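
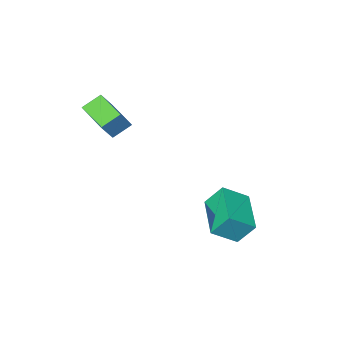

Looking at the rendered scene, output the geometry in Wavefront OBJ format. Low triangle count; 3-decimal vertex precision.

v -1.682 0.083 -3.809
v -2.183 0.62 -2.822
v -0.681 1.829 -4.25
v -1.182 2.365 -3.263
v -0.638 -0.325 -3.057
v -1.139 0.211 -2.07
v 0.363 1.42 -3.498
v -0.138 1.957 -2.511
v 2.008 -4.39 0.908
v 1.189 -4.21 1.454
v 2.108 -2.844 0.55
v 1.29 -2.664 1.095
v 2.67 -4.216 1.845
v 1.852 -4.036 2.39
v 2.771 -2.67 1.486
v 1.952 -2.49 2.032
f 2 4 1
f 5 2 1
f 1 4 3
f 3 5 1
f 2 8 4
f 6 2 5
f 6 8 2
f 4 8 3
f 7 5 3
f 3 8 7
f 7 6 5
f 8 6 7
f 10 12 9
f 13 10 9
f 9 12 11
f 11 13 9
f 10 16 12
f 14 10 13
f 14 16 10
f 12 16 11
f 15 13 11
f 11 16 15
f 15 14 13
f 16 14 15



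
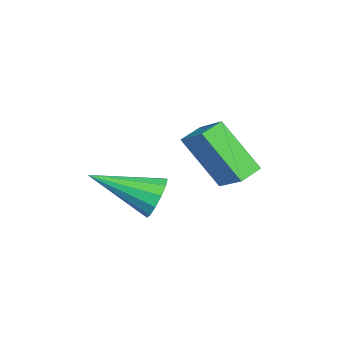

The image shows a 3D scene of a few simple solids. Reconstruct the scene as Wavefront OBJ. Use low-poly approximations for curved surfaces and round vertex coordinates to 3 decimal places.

v -4.392 0.356 2.555
v -3.652 1.1 3.307
v -3.962 1.584 0.919
v -3.222 2.327 1.67
v -3.718 -0.127 2.37
v -2.978 0.616 3.121
v -3.288 1.1 0.733
v -2.548 1.844 1.485
v -2.084 -0.561 0.829
v -1.654 -0.787 0.232
v -1.976 -2.579 1.671
v -1.378 -0.645 0.535
v -1.326 -0.477 0.932
v -1.515 -0.335 1.296
v -1.885 -0.265 1.511
v -2.318 -0.289 1.51
v -2.677 -0.399 1.293
v -2.848 -0.56 0.928
v -2.776 -0.722 0.532
v -2.485 -0.832 0.23
v -2.066 -0.856 0.118
f 2 4 1
f 5 2 1
f 1 4 3
f 3 5 1
f 2 8 4
f 6 2 5
f 6 8 2
f 4 8 3
f 7 5 3
f 3 8 7
f 7 6 5
f 8 6 7
f 10 9 12
f 10 12 11
f 12 9 13
f 12 13 11
f 13 9 14
f 13 14 11
f 14 9 15
f 14 15 11
f 15 9 16
f 15 16 11
f 16 9 17
f 16 17 11
f 17 9 18
f 17 18 11
f 18 9 19
f 18 19 11
f 19 9 20
f 19 20 11
f 20 9 21
f 20 21 11
f 21 9 10
f 21 10 11



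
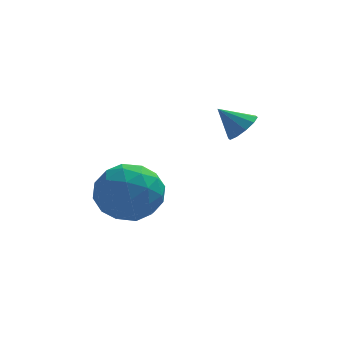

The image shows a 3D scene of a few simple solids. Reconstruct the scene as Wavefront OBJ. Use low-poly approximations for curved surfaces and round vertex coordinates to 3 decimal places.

v 1.425 3.834 -0.325
v 1.891 3.784 0.167
v 0.615 4.046 0.465
v 1.876 4.185 0.044
v 1.688 4.453 -0.221
v 1.399 4.484 -0.525
v 1.121 4.267 -0.752
v 0.958 3.884 -0.817
v 0.974 3.483 -0.693
v 1.162 3.216 -0.429
v 1.45 3.185 -0.124
v 1.729 3.402 0.103
v -1.962 3.587 -1.852
v -1.168 2.825 -2.425
v -3.492 2.715 -2.815
v -2.698 1.953 -3.388
v -2.897 1.839 -2.169
v -1.952 2.377 -1.574
v -2.708 3.163 -3.666
v -1.763 3.701 -3.071
v -1.629 2.563 -3.546
v -1.746 1.745 -2.621
v -2.914 3.795 -2.619
v -3.031 2.977 -1.694
v -1.431 3.282 -2.053
v -3.229 2.258 -3.187
v -3.347 2.19 -2.47
v -2.88 1.743 -2.807
v -1.891 3.019 -1.553
v -1.424 2.572 -1.89
v -2.441 1.992 -1.74
v -3.236 2.968 -3.35
v -2.769 2.521 -3.687
v -1.78 3.797 -2.433
v -1.313 3.35 -2.77
v -2.219 3.548 -3.5
v -1.235 2.681 -3.049
v -2.134 2.168 -3.616
v -2.14 2.879 -3.78
v -1.584 3.196 -3.429
v -1.303 2.2 -2.506
v -2.203 1.688 -3.072
v -2.32 1.62 -2.356
v -1.764 1.937 -2.005
v -1.574 2.046 -3.165
v -2.457 3.852 -2.168
v -3.357 3.34 -2.734
v -2.896 3.603 -3.235
v -2.34 3.92 -2.884
v -2.526 3.372 -1.624
v -3.425 2.859 -2.191
v -3.076 2.344 -1.811
v -2.52 2.661 -1.46
v -3.086 3.494 -2.075
f 2 1 4
f 2 4 3
f 4 1 5
f 4 5 3
f 5 1 6
f 5 6 3
f 6 1 7
f 6 7 3
f 7 1 8
f 7 8 3
f 8 1 9
f 8 9 3
f 9 1 10
f 9 10 3
f 10 1 11
f 10 11 3
f 11 1 12
f 11 12 3
f 12 1 2
f 12 2 3
f 13 50 29
f 50 24 53
f 29 53 18
f 50 53 29
f 13 29 25
f 29 18 30
f 25 30 14
f 29 30 25
f 13 25 34
f 25 14 35
f 34 35 20
f 25 35 34
f 13 34 46
f 34 20 49
f 46 49 23
f 34 49 46
f 13 46 50
f 46 23 54
f 50 54 24
f 46 54 50
f 14 30 41
f 30 18 44
f 41 44 22
f 30 44 41
f 18 53 31
f 53 24 52
f 31 52 17
f 53 52 31
f 24 54 51
f 54 23 47
f 51 47 15
f 54 47 51
f 23 49 48
f 49 20 36
f 48 36 19
f 49 36 48
f 20 35 40
f 35 14 37
f 40 37 21
f 35 37 40
f 16 42 28
f 42 22 43
f 28 43 17
f 42 43 28
f 16 28 26
f 28 17 27
f 26 27 15
f 28 27 26
f 16 26 33
f 26 15 32
f 33 32 19
f 26 32 33
f 16 33 38
f 33 19 39
f 38 39 21
f 33 39 38
f 16 38 42
f 38 21 45
f 42 45 22
f 38 45 42
f 17 43 31
f 43 22 44
f 31 44 18
f 43 44 31
f 15 27 51
f 27 17 52
f 51 52 24
f 27 52 51
f 19 32 48
f 32 15 47
f 48 47 23
f 32 47 48
f 21 39 40
f 39 19 36
f 40 36 20
f 39 36 40
f 22 45 41
f 45 21 37
f 41 37 14
f 45 37 41



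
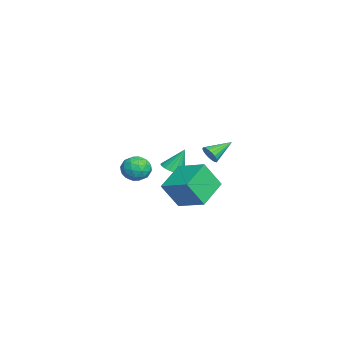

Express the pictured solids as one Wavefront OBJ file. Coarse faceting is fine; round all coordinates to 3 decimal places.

v -3.149 2.577 -0.323
v -2.812 2.487 0.202
v -3.871 3.763 0.343
v -2.653 2.666 0.056
v -2.592 2.828 -0.165
v -2.642 2.939 -0.418
v -2.792 2.979 -0.651
v -3.012 2.94 -0.82
v -3.26 2.828 -0.89
v -3.485 2.667 -0.848
v -3.644 2.488 -0.702
v -3.705 2.327 -0.481
v -3.655 2.215 -0.229
v -3.506 2.175 0.005
v -3.285 2.215 0.174
v -3.038 2.326 0.244
v -1.505 0.606 -0.644
v -1.163 1.177 -0.891
v -1.615 1.254 0.704
v -1.466 1.246 -0.949
v -1.776 1.188 -0.946
v -2.033 1.015 -0.884
v -2.186 0.761 -0.774
v -2.203 0.476 -0.639
v -2.082 0.217 -0.504
v -1.847 0.035 -0.397
v -1.544 -0.034 -0.339
v -1.234 0.023 -0.342
v -0.977 0.197 -0.404
v -0.825 0.451 -0.514
v -0.807 0.736 -0.65
v -0.928 0.995 -0.784
v 2.016 1.855 -0.346
v 2.256 0.985 1.141
v 3.044 3.155 0.248
v 3.284 2.285 1.735
v 3.536 0.995 -1.095
v 3.776 0.125 0.392
v 4.564 2.295 -0.501
v 4.804 1.425 0.986
v -0.488 -0.501 0.006
v 0.068 -1.141 0.256
v -1.208 -1.439 -0.796
v -0.652 -2.079 -0.546
v -1.216 -1.73 0.038
v -0.771 -1.15 0.534
v -0.369 -1.43 -1.074
v 0.076 -0.85 -0.578
v 0.141 -1.715 -0.411
v -0.382 -1.9 0.276
v -0.758 -0.68 -0.816
v -1.281 -0.865 -0.129
v -0.147 -0.738 0.201
v -0.993 -1.842 -0.741
v -1.324 -1.636 -0.398
v -0.998 -2.013 -0.251
v -0.64 -0.744 0.365
v -0.313 -1.12 0.512
v -1.068 -1.467 0.383
v -0.827 -1.46 -1.052
v -0.5 -1.836 -0.905
v -0.142 -0.567 -0.289
v 0.184 -0.944 -0.142
v -0.072 -1.113 -0.923
v 0.223 -1.452 -0.044
v -0.201 -2.003 -0.515
v -0.034 -1.622 -0.825
v 0.227 -1.281 -0.534
v -0.085 -1.561 0.36
v -0.508 -2.113 -0.111
v -0.839 -1.907 0.232
v -0.578 -1.567 0.523
v -0.042 -1.898 -0.032
v -0.632 -0.467 -0.429
v -1.055 -1.019 -0.9
v -0.562 -1.013 -1.063
v -0.301 -0.673 -0.772
v -0.939 -0.577 -0.025
v -1.363 -1.128 -0.496
v -1.367 -1.299 -0.006
v -1.106 -0.958 0.285
v -1.098 -0.682 -0.508
f 2 1 4
f 2 4 3
f 4 1 5
f 4 5 3
f 5 1 6
f 5 6 3
f 6 1 7
f 6 7 3
f 7 1 8
f 7 8 3
f 8 1 9
f 8 9 3
f 9 1 10
f 9 10 3
f 10 1 11
f 10 11 3
f 11 1 12
f 11 12 3
f 12 1 13
f 12 13 3
f 13 1 14
f 13 14 3
f 14 1 15
f 14 15 3
f 15 1 16
f 15 16 3
f 16 1 2
f 16 2 3
f 18 17 20
f 18 20 19
f 20 17 21
f 20 21 19
f 21 17 22
f 21 22 19
f 22 17 23
f 22 23 19
f 23 17 24
f 23 24 19
f 24 17 25
f 24 25 19
f 25 17 26
f 25 26 19
f 26 17 27
f 26 27 19
f 27 17 28
f 27 28 19
f 28 17 29
f 28 29 19
f 29 17 30
f 29 30 19
f 30 17 31
f 30 31 19
f 31 17 32
f 31 32 19
f 32 17 18
f 32 18 19
f 34 36 33
f 37 34 33
f 33 36 35
f 35 37 33
f 34 40 36
f 38 34 37
f 38 40 34
f 36 40 35
f 39 37 35
f 35 40 39
f 39 38 37
f 40 38 39
f 41 78 57
f 78 52 81
f 57 81 46
f 78 81 57
f 41 57 53
f 57 46 58
f 53 58 42
f 57 58 53
f 41 53 62
f 53 42 63
f 62 63 48
f 53 63 62
f 41 62 74
f 62 48 77
f 74 77 51
f 62 77 74
f 41 74 78
f 74 51 82
f 78 82 52
f 74 82 78
f 42 58 69
f 58 46 72
f 69 72 50
f 58 72 69
f 46 81 59
f 81 52 80
f 59 80 45
f 81 80 59
f 52 82 79
f 82 51 75
f 79 75 43
f 82 75 79
f 51 77 76
f 77 48 64
f 76 64 47
f 77 64 76
f 48 63 68
f 63 42 65
f 68 65 49
f 63 65 68
f 44 70 56
f 70 50 71
f 56 71 45
f 70 71 56
f 44 56 54
f 56 45 55
f 54 55 43
f 56 55 54
f 44 54 61
f 54 43 60
f 61 60 47
f 54 60 61
f 44 61 66
f 61 47 67
f 66 67 49
f 61 67 66
f 44 66 70
f 66 49 73
f 70 73 50
f 66 73 70
f 45 71 59
f 71 50 72
f 59 72 46
f 71 72 59
f 43 55 79
f 55 45 80
f 79 80 52
f 55 80 79
f 47 60 76
f 60 43 75
f 76 75 51
f 60 75 76
f 49 67 68
f 67 47 64
f 68 64 48
f 67 64 68
f 50 73 69
f 73 49 65
f 69 65 42
f 73 65 69



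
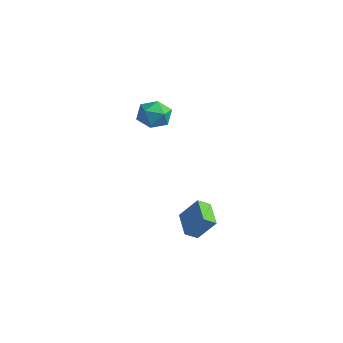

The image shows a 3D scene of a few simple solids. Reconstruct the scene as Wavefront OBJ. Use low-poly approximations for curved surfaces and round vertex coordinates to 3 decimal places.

v -4.026 1.704 3.318
v -3.05 1.414 3.261
v -4.31 0.526 4.439
v -3.334 0.236 4.382
v -3.576 1.134 4.8
v -3.4 1.862 4.108
v -3.96 0.078 3.592
v -3.784 0.806 2.9
v -3.009 0.409 3.431
v -2.771 1.062 4.177
v -4.589 0.878 3.523
v -4.351 1.531 4.269
v 3.075 -0.417 -1.805
v 3.003 -1.109 -1.39
v 1.682 0.079 -1.222
v 1.61 -0.612 -0.806
v 3.79 0.212 -0.634
v 3.718 -0.479 -0.218
v 2.397 0.709 -0.05
v 2.325 0.017 0.365
f 1 12 6
f 1 6 2
f 1 2 8
f 1 8 11
f 1 11 12
f 2 6 10
f 6 12 5
f 12 11 3
f 11 8 7
f 8 2 9
f 4 10 5
f 4 5 3
f 4 3 7
f 4 7 9
f 4 9 10
f 5 10 6
f 3 5 12
f 7 3 11
f 9 7 8
f 10 9 2
f 14 16 13
f 17 14 13
f 13 16 15
f 15 17 13
f 14 20 16
f 18 14 17
f 18 20 14
f 16 20 15
f 19 17 15
f 15 20 19
f 19 18 17
f 20 18 19



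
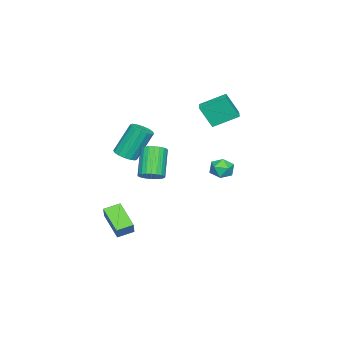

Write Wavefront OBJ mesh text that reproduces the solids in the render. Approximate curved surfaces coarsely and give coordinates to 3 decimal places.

v -2.945 -0.461 2.473
v -2.728 -1.136 3.806
v -3.623 0.814 3.23
v -3.405 0.139 4.563
v -2.155 -0.079 2.537
v -1.937 -0.754 3.87
v -2.832 1.196 3.294
v -2.615 0.521 4.627
v 0.337 1.995 0.925
v 0.582 1.629 0.336
v -0.622 1.291 0.964
v -0.377 0.925 0.375
v -0.025 0.865 1.019
v 0.568 1.3 0.994
v -0.608 1.62 0.306
v -0.015 2.055 0.281
v -0.002 1.397 -0.047
v 0.358 0.93 0.394
v -0.398 1.99 0.906
v -0.038 1.523 1.347
v 1.682 -3.334 1.377
v 2.307 -3.062 1.49
v 1.682 -2.375 3.295
v 1.058 -2.646 3.183
v 2.121 -2.804 1.328
v 1.497 -2.116 3.133
v 1.818 -2.687 1.178
v 1.194 -2 2.984
v 1.479 -2.744 1.083
v 0.855 -2.056 2.888
v 1.194 -2.959 1.066
v 0.57 -2.271 2.871
v 1.04 -3.274 1.132
v 0.416 -2.586 2.938
v 1.058 -3.605 1.265
v 0.433 -2.918 3.07
v 1.243 -3.864 1.427
v 0.619 -3.176 3.232
v 1.546 -3.98 1.576
v 0.922 -3.293 3.382
v 1.885 -3.924 1.672
v 1.261 -3.236 3.477
v 2.17 -3.709 1.689
v 1.546 -3.021 3.494
v 2.324 -3.394 1.622
v 1.7 -2.706 3.428
v 2.952 -1.158 0.817
v 3.409 -1.655 1.036
v 2.286 -2.059 2.462
v 1.828 -1.562 2.243
v 3.502 -1.432 1.172
v 2.378 -1.836 2.599
v 3.511 -1.168 1.254
v 2.387 -1.572 2.681
v 3.435 -0.902 1.27
v 2.311 -1.306 2.696
v 3.285 -0.675 1.216
v 2.162 -1.079 2.643
v 3.085 -0.521 1.102
v 1.961 -0.926 2.528
v 2.864 -0.465 0.944
v 1.741 -0.869 2.371
v 2.657 -0.514 0.767
v 1.534 -0.918 2.193
v 2.494 -0.661 0.598
v 1.371 -1.065 2.024
v 2.402 -0.884 0.461
v 1.278 -1.288 1.888
v 2.393 -1.148 0.379
v 1.269 -1.552 1.806
v 2.469 -1.414 0.364
v 1.345 -1.818 1.79
v 2.618 -1.641 0.417
v 1.495 -2.045 1.844
v 2.819 -1.794 0.532
v 1.695 -2.199 1.958
v 3.039 -1.851 0.689
v 1.916 -2.255 2.116
v 3.246 -1.802 0.867
v 2.123 -2.206 2.293
v 1.294 -3.816 -3.064
v 1.864 -3.56 -2.22
v 2.142 -2.596 -4.006
v 2.712 -2.339 -3.163
v 1.968 -4.481 -3.317
v 2.538 -4.224 -2.474
v 2.816 -3.26 -4.26
v 3.386 -3.004 -3.416
f 2 4 1
f 5 2 1
f 1 4 3
f 3 5 1
f 2 8 4
f 6 2 5
f 6 8 2
f 4 8 3
f 7 5 3
f 3 8 7
f 7 6 5
f 8 6 7
f 9 20 14
f 9 14 10
f 9 10 16
f 9 16 19
f 9 19 20
f 10 14 18
f 14 20 13
f 20 19 11
f 19 16 15
f 16 10 17
f 12 18 13
f 12 13 11
f 12 11 15
f 12 15 17
f 12 17 18
f 13 18 14
f 11 13 20
f 15 11 19
f 17 15 16
f 18 17 10
f 22 21 25
f 22 25 23
f 23 25 26
f 23 26 24
f 25 21 27
f 25 27 26
f 26 27 28
f 26 28 24
f 27 21 29
f 27 29 28
f 28 29 30
f 28 30 24
f 29 21 31
f 29 31 30
f 30 31 32
f 30 32 24
f 31 21 33
f 31 33 32
f 32 33 34
f 32 34 24
f 33 21 35
f 33 35 34
f 34 35 36
f 34 36 24
f 35 21 37
f 35 37 36
f 36 37 38
f 36 38 24
f 37 21 39
f 37 39 38
f 38 39 40
f 38 40 24
f 39 21 41
f 39 41 40
f 40 41 42
f 40 42 24
f 41 21 43
f 41 43 42
f 42 43 44
f 42 44 24
f 43 21 45
f 43 45 44
f 44 45 46
f 44 46 24
f 45 21 22
f 45 22 46
f 46 22 23
f 46 23 24
f 48 47 51
f 48 51 49
f 49 51 52
f 49 52 50
f 51 47 53
f 51 53 52
f 52 53 54
f 52 54 50
f 53 47 55
f 53 55 54
f 54 55 56
f 54 56 50
f 55 47 57
f 55 57 56
f 56 57 58
f 56 58 50
f 57 47 59
f 57 59 58
f 58 59 60
f 58 60 50
f 59 47 61
f 59 61 60
f 60 61 62
f 60 62 50
f 61 47 63
f 61 63 62
f 62 63 64
f 62 64 50
f 63 47 65
f 63 65 64
f 64 65 66
f 64 66 50
f 65 47 67
f 65 67 66
f 66 67 68
f 66 68 50
f 67 47 69
f 67 69 68
f 68 69 70
f 68 70 50
f 69 47 71
f 69 71 70
f 70 71 72
f 70 72 50
f 71 47 73
f 71 73 72
f 72 73 74
f 72 74 50
f 73 47 75
f 73 75 74
f 74 75 76
f 74 76 50
f 75 47 77
f 75 77 76
f 76 77 78
f 76 78 50
f 77 47 79
f 77 79 78
f 78 79 80
f 78 80 50
f 79 47 48
f 79 48 80
f 80 48 49
f 80 49 50
f 82 84 81
f 85 82 81
f 81 84 83
f 83 85 81
f 82 88 84
f 86 82 85
f 86 88 82
f 84 88 83
f 87 85 83
f 83 88 87
f 87 86 85
f 88 86 87



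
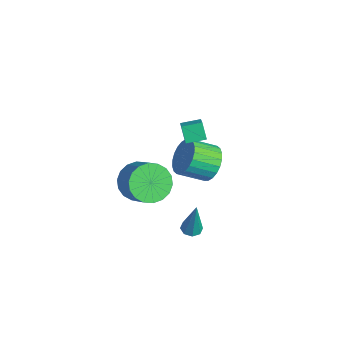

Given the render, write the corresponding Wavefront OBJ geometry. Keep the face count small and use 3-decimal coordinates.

v 0.993 1.126 1.942
v 0.481 1.108 2.718
v 1.181 2.046 2.087
v 0.669 2.028 2.864
v 1.691 0.912 2.396
v 1.179 0.894 3.173
v 1.879 1.832 2.542
v 1.367 1.814 3.318
v 3.658 0.426 -1.872
v 4.099 0.664 -1.967
v 4.022 0.514 0.032
v 3.801 0.913 -1.922
v 3.42 0.876 -1.847
v 3.178 0.575 -1.787
v 3.218 0.187 -1.776
v 3.515 -0.061 -1.822
v 3.896 -0.025 -1.896
v 4.138 0.276 -1.957
v 1.575 -1.284 0.278
v 2.161 -1.841 -0.376
v 3.311 -1.693 0.528
v 2.725 -1.136 1.182
v 2.224 -1.407 -0.526
v 3.373 -1.26 0.378
v 2.157 -0.95 -0.517
v 3.307 -0.802 0.388
v 1.976 -0.558 -0.35
v 3.125 -0.41 0.555
v 1.715 -0.31 -0.059
v 2.864 -0.162 0.846
v 1.426 -0.255 0.299
v 2.576 -0.107 1.203
v 1.167 -0.404 0.652
v 2.317 -0.256 1.557
v 0.989 -0.727 0.932
v 2.139 -0.579 1.836
v 0.927 -1.16 1.082
v 2.076 -1.013 1.986
v 0.993 -1.618 1.072
v 2.143 -1.47 1.977
v 1.175 -2.01 0.905
v 2.324 -1.862 1.81
v 1.436 -2.258 0.614
v 2.585 -2.11 1.519
v 1.724 -2.313 0.257
v 2.874 -2.165 1.161
v 1.983 -2.164 -0.097
v 3.133 -2.016 0.808
v -1.957 3.62 -3.45
v -1.453 3.093 -4.177
v -1.719 1.792 -3.416
v -2.223 2.32 -2.69
v -1.154 3.18 -3.922
v -1.42 1.88 -3.162
v -0.978 3.335 -3.596
v -1.244 2.034 -2.836
v -0.951 3.533 -3.247
v -1.217 2.232 -2.487
v -1.077 3.745 -2.929
v -1.343 2.444 -2.169
v -1.337 3.937 -2.691
v -1.603 2.636 -1.931
v -1.691 4.082 -2.568
v -1.957 2.781 -1.808
v -2.086 4.156 -2.58
v -2.352 2.855 -1.819
v -2.461 4.148 -2.724
v -2.727 2.847 -1.963
v -2.76 4.06 -2.978
v -3.026 2.76 -2.218
v -2.936 3.906 -3.304
v -3.202 2.605 -2.544
v -2.963 3.708 -3.653
v -3.229 2.407 -2.893
v -2.837 3.496 -3.971
v -3.103 2.195 -3.211
v -2.577 3.304 -4.209
v -2.843 2.003 -3.449
v -2.223 3.159 -4.332
v -2.489 1.858 -3.572
v -1.828 3.085 -4.321
v -2.094 1.784 -3.56
f 2 4 1
f 5 2 1
f 1 4 3
f 3 5 1
f 2 8 4
f 6 2 5
f 6 8 2
f 4 8 3
f 7 5 3
f 3 8 7
f 7 6 5
f 8 6 7
f 10 9 12
f 10 12 11
f 12 9 13
f 12 13 11
f 13 9 14
f 13 14 11
f 14 9 15
f 14 15 11
f 15 9 16
f 15 16 11
f 16 9 17
f 16 17 11
f 17 9 18
f 17 18 11
f 18 9 10
f 18 10 11
f 20 19 23
f 20 23 21
f 21 23 24
f 21 24 22
f 23 19 25
f 23 25 24
f 24 25 26
f 24 26 22
f 25 19 27
f 25 27 26
f 26 27 28
f 26 28 22
f 27 19 29
f 27 29 28
f 28 29 30
f 28 30 22
f 29 19 31
f 29 31 30
f 30 31 32
f 30 32 22
f 31 19 33
f 31 33 32
f 32 33 34
f 32 34 22
f 33 19 35
f 33 35 34
f 34 35 36
f 34 36 22
f 35 19 37
f 35 37 36
f 36 37 38
f 36 38 22
f 37 19 39
f 37 39 38
f 38 39 40
f 38 40 22
f 39 19 41
f 39 41 40
f 40 41 42
f 40 42 22
f 41 19 43
f 41 43 42
f 42 43 44
f 42 44 22
f 43 19 45
f 43 45 44
f 44 45 46
f 44 46 22
f 45 19 47
f 45 47 46
f 46 47 48
f 46 48 22
f 47 19 20
f 47 20 48
f 48 20 21
f 48 21 22
f 50 49 53
f 50 53 51
f 51 53 54
f 51 54 52
f 53 49 55
f 53 55 54
f 54 55 56
f 54 56 52
f 55 49 57
f 55 57 56
f 56 57 58
f 56 58 52
f 57 49 59
f 57 59 58
f 58 59 60
f 58 60 52
f 59 49 61
f 59 61 60
f 60 61 62
f 60 62 52
f 61 49 63
f 61 63 62
f 62 63 64
f 62 64 52
f 63 49 65
f 63 65 64
f 64 65 66
f 64 66 52
f 65 49 67
f 65 67 66
f 66 67 68
f 66 68 52
f 67 49 69
f 67 69 68
f 68 69 70
f 68 70 52
f 69 49 71
f 69 71 70
f 70 71 72
f 70 72 52
f 71 49 73
f 71 73 72
f 72 73 74
f 72 74 52
f 73 49 75
f 73 75 74
f 74 75 76
f 74 76 52
f 75 49 77
f 75 77 76
f 76 77 78
f 76 78 52
f 77 49 79
f 77 79 78
f 78 79 80
f 78 80 52
f 79 49 81
f 79 81 80
f 80 81 82
f 80 82 52
f 81 49 50
f 81 50 82
f 82 50 51
f 82 51 52



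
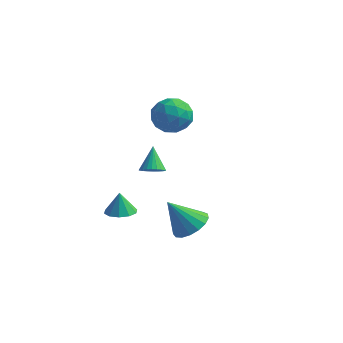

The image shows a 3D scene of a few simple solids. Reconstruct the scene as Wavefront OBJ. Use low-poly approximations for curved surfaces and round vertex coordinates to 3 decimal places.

v 0.84 -2.425 -3.988
v 1.758 -2.629 -3.497
v -0.16 -2.995 -2.352
v 1.665 -2.143 -3.384
v 1.384 -1.722 -3.41
v 0.978 -1.462 -3.568
v 0.541 -1.422 -3.822
v 0.172 -1.612 -4.114
v -0.044 -1.989 -4.377
v -0.057 -2.465 -4.551
v 0.136 -2.933 -4.596
v 0.49 -3.284 -4.501
v 0.924 -3.438 -4.289
v 1.339 -3.36 -4.008
v 1.64 -3.069 -3.722
v -2.578 -3.392 -3.607
v -1.762 -3.268 -3.526
v -2.722 -3.248 -2.373
v -1.984 -2.813 -3.606
v -2.434 -2.579 -3.685
v -2.938 -2.656 -3.735
v -3.306 -3.014 -3.736
v -3.395 -3.517 -3.687
v -3.172 -3.972 -3.608
v -2.723 -4.206 -3.528
v -2.218 -4.129 -3.478
v -1.851 -3.771 -3.478
v -3.856 4.104 -0.299
v -2.673 3.929 -0.221
v -4.147 2.191 -0.179
v -2.964 2.016 -0.101
v -3.553 2.537 0.803
v -3.373 3.72 0.729
v -3.447 2.4 -1.129
v -3.267 3.583 -1.203
v -2.42 2.876 -0.734
v -2.486 2.961 0.46
v -4.334 3.159 -0.86
v -4.4 3.244 0.334
v -3.239 4.185 -0.27
v -3.581 1.935 -0.13
v -3.928 2.242 0.402
v -3.232 2.139 0.448
v -3.651 4.062 0.288
v -2.955 3.959 0.334
v -3.473 3.141 0.935
v -3.865 2.161 -0.734
v -3.169 2.058 -0.688
v -3.588 3.981 -0.848
v -2.892 3.878 -0.802
v -3.347 2.979 -1.335
v -2.395 3.463 -0.526
v -2.566 2.338 -0.456
v -2.849 2.564 -1.06
v -2.744 3.259 -1.103
v -2.433 3.513 0.176
v -2.605 2.388 0.246
v -2.951 2.694 0.777
v -2.845 3.39 0.734
v -2.285 2.893 -0.126
v -4.215 3.732 -0.646
v -4.387 2.607 -0.576
v -3.975 2.73 -1.134
v -3.869 3.426 -1.177
v -4.254 3.782 0.056
v -4.425 2.657 0.126
v -4.076 2.861 0.703
v -3.971 3.556 0.66
v -4.535 3.227 -0.274
v -1.576 -2.007 -1.063
v -0.985 -1.692 -1.06
v -2.004 -1.213 0.123
v -1.125 -1.536 -1.216
v -1.334 -1.451 -1.348
v -1.58 -1.451 -1.437
v -1.825 -1.535 -1.469
v -2.033 -1.692 -1.439
v -2.171 -1.896 -1.352
v -2.218 -2.117 -1.221
v -2.168 -2.322 -1.066
v -2.027 -2.478 -0.91
v -1.818 -2.563 -0.778
v -1.572 -2.563 -0.689
v -1.327 -2.479 -0.658
v -1.12 -2.322 -0.687
v -0.982 -2.118 -0.774
v -0.934 -1.897 -0.905
f 2 1 4
f 2 4 3
f 4 1 5
f 4 5 3
f 5 1 6
f 5 6 3
f 6 1 7
f 6 7 3
f 7 1 8
f 7 8 3
f 8 1 9
f 8 9 3
f 9 1 10
f 9 10 3
f 10 1 11
f 10 11 3
f 11 1 12
f 11 12 3
f 12 1 13
f 12 13 3
f 13 1 14
f 13 14 3
f 14 1 15
f 14 15 3
f 15 1 2
f 15 2 3
f 17 16 19
f 17 19 18
f 19 16 20
f 19 20 18
f 20 16 21
f 20 21 18
f 21 16 22
f 21 22 18
f 22 16 23
f 22 23 18
f 23 16 24
f 23 24 18
f 24 16 25
f 24 25 18
f 25 16 26
f 25 26 18
f 26 16 27
f 26 27 18
f 27 16 17
f 27 17 18
f 28 65 44
f 65 39 68
f 44 68 33
f 65 68 44
f 28 44 40
f 44 33 45
f 40 45 29
f 44 45 40
f 28 40 49
f 40 29 50
f 49 50 35
f 40 50 49
f 28 49 61
f 49 35 64
f 61 64 38
f 49 64 61
f 28 61 65
f 61 38 69
f 65 69 39
f 61 69 65
f 29 45 56
f 45 33 59
f 56 59 37
f 45 59 56
f 33 68 46
f 68 39 67
f 46 67 32
f 68 67 46
f 39 69 66
f 69 38 62
f 66 62 30
f 69 62 66
f 38 64 63
f 64 35 51
f 63 51 34
f 64 51 63
f 35 50 55
f 50 29 52
f 55 52 36
f 50 52 55
f 31 57 43
f 57 37 58
f 43 58 32
f 57 58 43
f 31 43 41
f 43 32 42
f 41 42 30
f 43 42 41
f 31 41 48
f 41 30 47
f 48 47 34
f 41 47 48
f 31 48 53
f 48 34 54
f 53 54 36
f 48 54 53
f 31 53 57
f 53 36 60
f 57 60 37
f 53 60 57
f 32 58 46
f 58 37 59
f 46 59 33
f 58 59 46
f 30 42 66
f 42 32 67
f 66 67 39
f 42 67 66
f 34 47 63
f 47 30 62
f 63 62 38
f 47 62 63
f 36 54 55
f 54 34 51
f 55 51 35
f 54 51 55
f 37 60 56
f 60 36 52
f 56 52 29
f 60 52 56
f 71 70 73
f 71 73 72
f 73 70 74
f 73 74 72
f 74 70 75
f 74 75 72
f 75 70 76
f 75 76 72
f 76 70 77
f 76 77 72
f 77 70 78
f 77 78 72
f 78 70 79
f 78 79 72
f 79 70 80
f 79 80 72
f 80 70 81
f 80 81 72
f 81 70 82
f 81 82 72
f 82 70 83
f 82 83 72
f 83 70 84
f 83 84 72
f 84 70 85
f 84 85 72
f 85 70 86
f 85 86 72
f 86 70 87
f 86 87 72
f 87 70 71
f 87 71 72



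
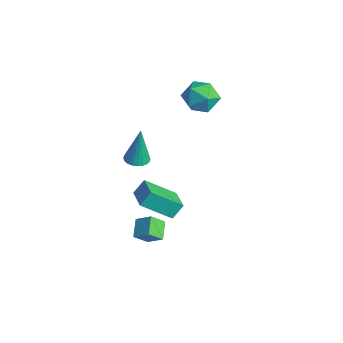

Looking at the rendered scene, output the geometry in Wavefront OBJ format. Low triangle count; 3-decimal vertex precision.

v -2.371 -0.547 -3.639
v -1.898 -1.033 -3.591
v -2.349 -0.313 -1.461
v -1.747 -0.817 -3.616
v -1.691 -0.559 -3.644
v -1.739 -0.299 -3.672
v -1.883 -0.077 -3.694
v -2.101 0.073 -3.708
v -2.36 0.129 -3.712
v -2.621 0.082 -3.704
v -2.844 -0.061 -3.686
v -2.995 -0.278 -3.661
v -3.051 -0.536 -3.633
v -3.003 -0.795 -3.606
v -2.859 -1.017 -3.583
v -2.641 -1.167 -3.569
v -2.382 -1.223 -3.566
v -2.121 -1.176 -3.573
v 3.152 -3.398 -2.51
v 3.812 -2.925 -1.944
v 3.224 -2.699 -3.178
v 3.883 -2.225 -2.612
v 3.917 -3.915 -2.968
v 4.576 -3.441 -2.402
v 3.988 -3.215 -3.636
v 4.648 -2.742 -3.07
v -3.117 4.172 -0.411
v -2.624 3.828 -1.312
v -2.696 2.672 0.392
v -2.203 2.328 -0.509
v -1.779 3.145 0.063
v -2.039 4.071 -0.434
v -3.281 2.429 -0.486
v -3.541 3.355 -0.983
v -2.725 2.75 -1.358
v -1.797 3.193 -1.019
v -3.523 3.307 0.099
v -2.595 3.75 0.438
v 0.164 -2.025 -3.635
v 0.152 -1.418 -2.905
v 0.763 -0.569 -4.836
v 0.751 0.038 -4.106
v 1.489 -2.338 -3.354
v 1.477 -1.731 -2.624
v 2.088 -0.882 -4.555
v 2.076 -0.275 -3.825
f 2 1 4
f 2 4 3
f 4 1 5
f 4 5 3
f 5 1 6
f 5 6 3
f 6 1 7
f 6 7 3
f 7 1 8
f 7 8 3
f 8 1 9
f 8 9 3
f 9 1 10
f 9 10 3
f 10 1 11
f 10 11 3
f 11 1 12
f 11 12 3
f 12 1 13
f 12 13 3
f 13 1 14
f 13 14 3
f 14 1 15
f 14 15 3
f 15 1 16
f 15 16 3
f 16 1 17
f 16 17 3
f 17 1 18
f 17 18 3
f 18 1 2
f 18 2 3
f 20 22 19
f 23 20 19
f 19 22 21
f 21 23 19
f 20 26 22
f 24 20 23
f 24 26 20
f 22 26 21
f 25 23 21
f 21 26 25
f 25 24 23
f 26 24 25
f 27 38 32
f 27 32 28
f 27 28 34
f 27 34 37
f 27 37 38
f 28 32 36
f 32 38 31
f 38 37 29
f 37 34 33
f 34 28 35
f 30 36 31
f 30 31 29
f 30 29 33
f 30 33 35
f 30 35 36
f 31 36 32
f 29 31 38
f 33 29 37
f 35 33 34
f 36 35 28
f 40 42 39
f 43 40 39
f 39 42 41
f 41 43 39
f 40 46 42
f 44 40 43
f 44 46 40
f 42 46 41
f 45 43 41
f 41 46 45
f 45 44 43
f 46 44 45



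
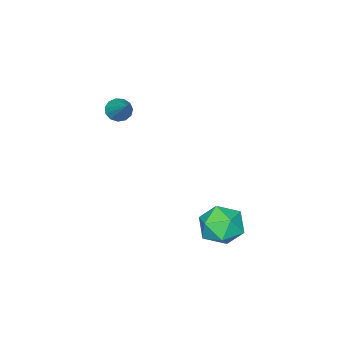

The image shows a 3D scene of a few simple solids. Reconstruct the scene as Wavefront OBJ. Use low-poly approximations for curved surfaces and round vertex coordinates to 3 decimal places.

v -3.611 2.812 -2.852
v -2.503 3.169 -2.619
v -2.957 1.731 -4.301
v -1.849 2.088 -4.068
v -2.416 1.376 -3.305
v -2.82 2.044 -2.41
v -2.64 2.856 -4.51
v -3.044 3.524 -3.615
v -1.902 3.197 -3.643
v -1.764 2.282 -2.898
v -3.696 2.618 -4.022
v -3.558 1.703 -3.277
v -2.263 -3.397 1.844
v -1.915 -3.128 1.351
v -1.497 -2.123 3.076
v -2.238 -2.945 1.363
v -2.57 -2.906 1.527
v -2.803 -3.022 1.792
v -2.865 -3.257 2.074
v -2.736 -3.536 2.282
v -2.456 -3.771 2.351
v -2.115 -3.888 2.259
v -1.821 -3.848 2.036
v -1.667 -3.665 1.751
v -1.702 -3.397 1.496
f 1 12 6
f 1 6 2
f 1 2 8
f 1 8 11
f 1 11 12
f 2 6 10
f 6 12 5
f 12 11 3
f 11 8 7
f 8 2 9
f 4 10 5
f 4 5 3
f 4 3 7
f 4 7 9
f 4 9 10
f 5 10 6
f 3 5 12
f 7 3 11
f 9 7 8
f 10 9 2
f 14 13 16
f 14 16 15
f 16 13 17
f 16 17 15
f 17 13 18
f 17 18 15
f 18 13 19
f 18 19 15
f 19 13 20
f 19 20 15
f 20 13 21
f 20 21 15
f 21 13 22
f 21 22 15
f 22 13 23
f 22 23 15
f 23 13 24
f 23 24 15
f 24 13 25
f 24 25 15
f 25 13 14
f 25 14 15



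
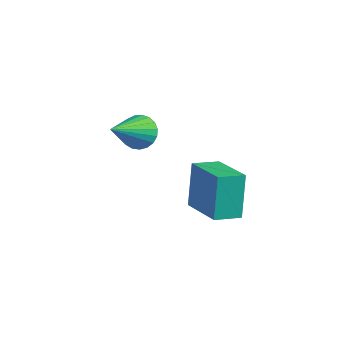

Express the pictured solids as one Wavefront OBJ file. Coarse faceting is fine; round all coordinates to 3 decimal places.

v 1.591 0.118 1.437
v 1.238 0.665 3.093
v 1.968 1.06 1.206
v 1.615 1.607 2.863
v 3.285 -0.427 1.977
v 2.932 0.12 3.634
v 3.662 0.515 1.747
v 3.309 1.062 3.403
v -1.26 0.657 3.385
v -0.9 0.324 2.844
v -0.98 -0.977 4.575
v -0.676 0.468 2.989
v -0.553 0.645 3.203
v -0.552 0.824 3.448
v -0.673 0.974 3.682
v -0.896 1.069 3.865
v -1.182 1.093 3.965
v -1.481 1.041 3.965
v -1.742 0.923 3.864
v -1.919 0.759 3.68
v -1.983 0.577 3.446
v -1.921 0.409 3.201
v -1.745 0.284 2.987
v -1.485 0.223 2.843
v -1.187 0.237 2.792
f 2 4 1
f 5 2 1
f 1 4 3
f 3 5 1
f 2 8 4
f 6 2 5
f 6 8 2
f 4 8 3
f 7 5 3
f 3 8 7
f 7 6 5
f 8 6 7
f 10 9 12
f 10 12 11
f 12 9 13
f 12 13 11
f 13 9 14
f 13 14 11
f 14 9 15
f 14 15 11
f 15 9 16
f 15 16 11
f 16 9 17
f 16 17 11
f 17 9 18
f 17 18 11
f 18 9 19
f 18 19 11
f 19 9 20
f 19 20 11
f 20 9 21
f 20 21 11
f 21 9 22
f 21 22 11
f 22 9 23
f 22 23 11
f 23 9 24
f 23 24 11
f 24 9 25
f 24 25 11
f 25 9 10
f 25 10 11



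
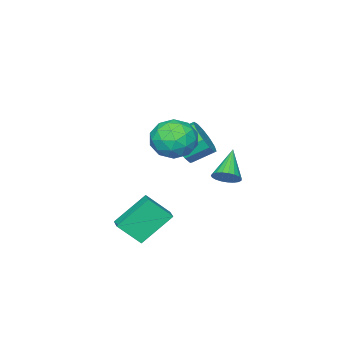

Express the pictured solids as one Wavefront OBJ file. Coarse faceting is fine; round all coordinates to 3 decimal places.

v -1.01 3.321 -1.146
v -0.696 3.717 -0.592
v -2.29 2.639 0.066
v -0.908 3.917 -0.703
v -1.138 4.014 -0.891
v -1.345 3.991 -1.123
v -1.494 3.852 -1.359
v -1.56 3.621 -1.558
v -1.53 3.338 -1.686
v -1.411 3.052 -1.72
v -1.222 2.813 -1.656
v -0.997 2.661 -1.503
v -0.773 2.623 -1.288
v -0.591 2.706 -1.049
v -0.481 2.895 -0.827
v -0.463 3.158 -0.66
v -0.539 3.449 -0.577
v 2.032 2.455 -2.589
v 2.773 1.576 -1.462
v 2.587 3.153 -2.409
v 3.328 2.274 -1.282
v 3.432 1.726 -4.078
v 4.173 0.847 -2.951
v 3.987 2.424 -3.898
v 4.728 1.545 -2.771
v -0.951 0.444 -0.066
v -0.316 1.293 -0.27
v -1.175 2.106 0.442
v -1.809 1.256 0.646
v -0.718 1.267 -0.725
v -1.577 2.079 -0.014
v -1.195 0.979 -0.972
v -2.053 1.792 -0.26
v -1.593 0.521 -0.93
v -2.452 1.334 -0.219
v -1.788 0.039 -0.614
v -2.647 0.851 0.097
v -1.717 -0.315 -0.124
v -2.576 0.498 0.587
v -1.402 -0.428 0.384
v -2.261 0.385 1.096
v -0.945 -0.264 0.75
v -1.803 0.549 1.461
v -0.488 0.124 0.857
v -1.347 0.937 1.568
v -0.179 0.614 0.671
v -1.038 1.427 1.382
v -0.115 1.05 0.251
v -0.974 1.863 0.962
v 2.504 4.282 2.347
v 3.425 3.569 2.022
v 1.795 2.851 3.478
v 2.716 2.138 3.153
v 2.917 3.104 3.853
v 3.355 3.988 3.154
v 1.865 2.432 2.346
v 2.303 3.316 1.647
v 3.03 2.426 2.021
v 3.68 2.84 2.953
v 1.54 3.58 2.547
v 2.19 3.994 3.479
v 3.026 4.051 2.085
v 2.194 2.369 3.415
v 2.311 2.937 3.826
v 2.853 2.518 3.636
v 2.985 4.297 2.75
v 3.527 3.878 2.559
v 3.228 3.605 3.636
v 1.693 2.542 2.941
v 2.235 2.123 2.75
v 2.367 3.902 1.864
v 2.909 3.483 1.674
v 1.992 2.815 1.864
v 3.336 2.96 1.894
v 2.919 2.119 2.559
v 2.419 2.292 2.084
v 2.677 2.811 1.673
v 3.718 3.204 2.441
v 3.301 2.363 3.106
v 3.419 2.93 3.518
v 3.677 3.45 3.107
v 3.486 2.532 2.441
v 1.919 4.057 2.394
v 1.502 3.216 3.059
v 1.543 2.97 2.393
v 1.801 3.49 1.982
v 2.301 4.301 2.941
v 1.884 3.46 3.606
v 2.543 3.609 3.827
v 2.801 4.128 3.416
v 1.734 3.888 3.059
f 2 1 4
f 2 4 3
f 4 1 5
f 4 5 3
f 5 1 6
f 5 6 3
f 6 1 7
f 6 7 3
f 7 1 8
f 7 8 3
f 8 1 9
f 8 9 3
f 9 1 10
f 9 10 3
f 10 1 11
f 10 11 3
f 11 1 12
f 11 12 3
f 12 1 13
f 12 13 3
f 13 1 14
f 13 14 3
f 14 1 15
f 14 15 3
f 15 1 16
f 15 16 3
f 16 1 17
f 16 17 3
f 17 1 2
f 17 2 3
f 19 21 18
f 22 19 18
f 18 21 20
f 20 22 18
f 19 25 21
f 23 19 22
f 23 25 19
f 21 25 20
f 24 22 20
f 20 25 24
f 24 23 22
f 25 23 24
f 27 26 30
f 27 30 28
f 28 30 31
f 28 31 29
f 30 26 32
f 30 32 31
f 31 32 33
f 31 33 29
f 32 26 34
f 32 34 33
f 33 34 35
f 33 35 29
f 34 26 36
f 34 36 35
f 35 36 37
f 35 37 29
f 36 26 38
f 36 38 37
f 37 38 39
f 37 39 29
f 38 26 40
f 38 40 39
f 39 40 41
f 39 41 29
f 40 26 42
f 40 42 41
f 41 42 43
f 41 43 29
f 42 26 44
f 42 44 43
f 43 44 45
f 43 45 29
f 44 26 46
f 44 46 45
f 45 46 47
f 45 47 29
f 46 26 48
f 46 48 47
f 47 48 49
f 47 49 29
f 48 26 27
f 48 27 49
f 49 27 28
f 49 28 29
f 50 87 66
f 87 61 90
f 66 90 55
f 87 90 66
f 50 66 62
f 66 55 67
f 62 67 51
f 66 67 62
f 50 62 71
f 62 51 72
f 71 72 57
f 62 72 71
f 50 71 83
f 71 57 86
f 83 86 60
f 71 86 83
f 50 83 87
f 83 60 91
f 87 91 61
f 83 91 87
f 51 67 78
f 67 55 81
f 78 81 59
f 67 81 78
f 55 90 68
f 90 61 89
f 68 89 54
f 90 89 68
f 61 91 88
f 91 60 84
f 88 84 52
f 91 84 88
f 60 86 85
f 86 57 73
f 85 73 56
f 86 73 85
f 57 72 77
f 72 51 74
f 77 74 58
f 72 74 77
f 53 79 65
f 79 59 80
f 65 80 54
f 79 80 65
f 53 65 63
f 65 54 64
f 63 64 52
f 65 64 63
f 53 63 70
f 63 52 69
f 70 69 56
f 63 69 70
f 53 70 75
f 70 56 76
f 75 76 58
f 70 76 75
f 53 75 79
f 75 58 82
f 79 82 59
f 75 82 79
f 54 80 68
f 80 59 81
f 68 81 55
f 80 81 68
f 52 64 88
f 64 54 89
f 88 89 61
f 64 89 88
f 56 69 85
f 69 52 84
f 85 84 60
f 69 84 85
f 58 76 77
f 76 56 73
f 77 73 57
f 76 73 77
f 59 82 78
f 82 58 74
f 78 74 51
f 82 74 78



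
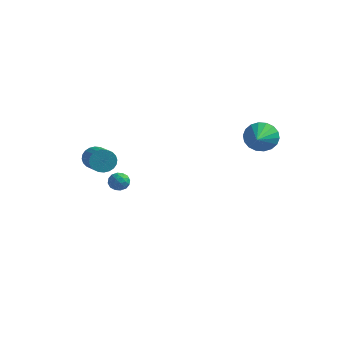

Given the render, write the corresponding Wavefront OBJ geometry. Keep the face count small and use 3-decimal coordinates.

v -3.263 -1.133 -1.024
v -2.91 -1.334 -0.515
v -3.57 -2.126 -1.205
v -3.217 -2.327 -0.696
v -3.751 -1.966 -0.6
v -3.562 -1.352 -0.488
v -2.918 -2.108 -1.232
v -2.729 -1.494 -1.12
v -2.698 -1.937 -0.643
v -3.212 -1.849 -0.252
v -3.268 -1.611 -1.468
v -3.782 -1.523 -1.077
v -3.06 -1.146 -0.754
v -3.42 -2.314 -0.966
v -3.734 -2.101 -0.91
v -3.527 -2.22 -0.611
v -3.442 -1.157 -0.738
v -3.235 -1.275 -0.438
v -3.729 -1.647 -0.489
v -3.245 -2.185 -1.282
v -3.038 -2.303 -0.982
v -2.953 -1.24 -1.109
v -2.746 -1.359 -0.81
v -2.751 -1.813 -1.231
v -2.727 -1.619 -0.529
v -2.908 -2.203 -0.636
v -2.732 -2.074 -0.951
v -2.621 -1.713 -0.885
v -3.03 -1.568 -0.3
v -3.21 -2.151 -0.406
v -3.524 -1.939 -0.35
v -3.413 -1.578 -0.284
v -2.905 -1.922 -0.375
v -3.27 -1.309 -1.314
v -3.45 -1.892 -1.42
v -3.067 -1.882 -1.436
v -2.956 -1.521 -1.37
v -3.572 -1.257 -1.084
v -3.753 -1.841 -1.191
v -3.859 -1.747 -0.835
v -3.748 -1.386 -0.769
v -3.575 -1.538 -1.345
v 3.62 1.852 2.563
v 4.147 2.303 3.283
v 4.06 0.228 3.257
v 3.741 2.27 3.463
v 3.312 2.154 3.464
v 2.943 1.979 3.288
v 2.708 1.778 2.967
v 2.654 1.592 2.566
v 2.792 1.457 2.165
v 3.093 1.401 1.842
v 3.498 1.433 1.662
v 3.928 1.549 1.661
v 4.297 1.725 1.837
v 4.531 1.926 2.158
v 4.585 2.112 2.559
v 4.448 2.247 2.96
v -3.833 -3.233 1.67
v -3.454 -3.27 1.013
v -2.268 -4.605 1.772
v -2.647 -4.567 2.43
v -3.304 -3.057 1.154
v -2.118 -4.391 1.913
v -3.235 -2.87 1.373
v -2.049 -4.205 2.133
v -3.256 -2.739 1.638
v -2.071 -4.073 2.398
v -3.366 -2.682 1.908
v -2.18 -4.017 2.667
v -3.546 -2.71 2.142
v -2.361 -4.044 2.901
v -3.77 -2.817 2.303
v -2.585 -4.152 3.063
v -4.004 -2.987 2.369
v -2.818 -4.322 3.128
v -4.212 -3.195 2.328
v -3.026 -4.53 3.087
v -4.362 -3.409 2.187
v -3.176 -4.743 2.946
v -4.431 -3.595 1.967
v -3.245 -4.93 2.727
v -4.409 -3.727 1.702
v -3.224 -5.061 2.462
v -4.3 -3.783 1.433
v -3.114 -5.118 2.192
v -4.119 -3.756 1.199
v -2.934 -5.09 1.958
v -3.895 -3.648 1.037
v -2.71 -4.983 1.797
v -3.662 -3.478 0.972
v -2.476 -4.813 1.731
f 1 38 17
f 38 12 41
f 17 41 6
f 38 41 17
f 1 17 13
f 17 6 18
f 13 18 2
f 17 18 13
f 1 13 22
f 13 2 23
f 22 23 8
f 13 23 22
f 1 22 34
f 22 8 37
f 34 37 11
f 22 37 34
f 1 34 38
f 34 11 42
f 38 42 12
f 34 42 38
f 2 18 29
f 18 6 32
f 29 32 10
f 18 32 29
f 6 41 19
f 41 12 40
f 19 40 5
f 41 40 19
f 12 42 39
f 42 11 35
f 39 35 3
f 42 35 39
f 11 37 36
f 37 8 24
f 36 24 7
f 37 24 36
f 8 23 28
f 23 2 25
f 28 25 9
f 23 25 28
f 4 30 16
f 30 10 31
f 16 31 5
f 30 31 16
f 4 16 14
f 16 5 15
f 14 15 3
f 16 15 14
f 4 14 21
f 14 3 20
f 21 20 7
f 14 20 21
f 4 21 26
f 21 7 27
f 26 27 9
f 21 27 26
f 4 26 30
f 26 9 33
f 30 33 10
f 26 33 30
f 5 31 19
f 31 10 32
f 19 32 6
f 31 32 19
f 3 15 39
f 15 5 40
f 39 40 12
f 15 40 39
f 7 20 36
f 20 3 35
f 36 35 11
f 20 35 36
f 9 27 28
f 27 7 24
f 28 24 8
f 27 24 28
f 10 33 29
f 33 9 25
f 29 25 2
f 33 25 29
f 44 43 46
f 44 46 45
f 46 43 47
f 46 47 45
f 47 43 48
f 47 48 45
f 48 43 49
f 48 49 45
f 49 43 50
f 49 50 45
f 50 43 51
f 50 51 45
f 51 43 52
f 51 52 45
f 52 43 53
f 52 53 45
f 53 43 54
f 53 54 45
f 54 43 55
f 54 55 45
f 55 43 56
f 55 56 45
f 56 43 57
f 56 57 45
f 57 43 58
f 57 58 45
f 58 43 44
f 58 44 45
f 60 59 63
f 60 63 61
f 61 63 64
f 61 64 62
f 63 59 65
f 63 65 64
f 64 65 66
f 64 66 62
f 65 59 67
f 65 67 66
f 66 67 68
f 66 68 62
f 67 59 69
f 67 69 68
f 68 69 70
f 68 70 62
f 69 59 71
f 69 71 70
f 70 71 72
f 70 72 62
f 71 59 73
f 71 73 72
f 72 73 74
f 72 74 62
f 73 59 75
f 73 75 74
f 74 75 76
f 74 76 62
f 75 59 77
f 75 77 76
f 76 77 78
f 76 78 62
f 77 59 79
f 77 79 78
f 78 79 80
f 78 80 62
f 79 59 81
f 79 81 80
f 80 81 82
f 80 82 62
f 81 59 83
f 81 83 82
f 82 83 84
f 82 84 62
f 83 59 85
f 83 85 84
f 84 85 86
f 84 86 62
f 85 59 87
f 85 87 86
f 86 87 88
f 86 88 62
f 87 59 89
f 87 89 88
f 88 89 90
f 88 90 62
f 89 59 91
f 89 91 90
f 90 91 92
f 90 92 62
f 91 59 60
f 91 60 92
f 92 60 61
f 92 61 62



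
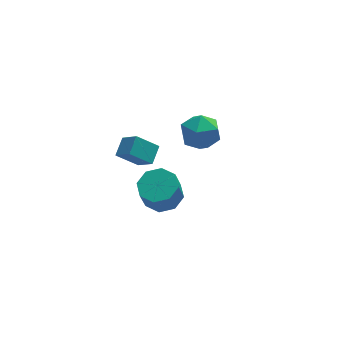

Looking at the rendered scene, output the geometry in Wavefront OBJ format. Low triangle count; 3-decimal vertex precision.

v -3.188 2.969 -1.908
v -2.607 3.815 -1.411
v -3.715 3.835 -2.768
v -3.135 4.681 -2.271
v -2.065 2.739 -2.829
v -1.485 3.585 -2.332
v -2.593 3.605 -3.689
v -2.012 4.451 -3.192
v 0.238 3.376 -0.08
v 0.734 2.974 -1.07
v -0.114 1.586 0.47
v 0.382 1.184 -0.52
v 1.047 1.695 0.307
v 1.265 2.801 -0.033
v -0.645 1.759 -0.567
v -0.427 2.865 -0.907
v 0.189 1.975 -1.371
v 1.234 1.935 -0.83
v -0.614 2.625 0.23
v 0.431 2.585 0.771
v -2.802 -2.246 0.013
v -1.91 -2.73 0.12
v -2.267 -3.097 1.434
v -3.158 -2.614 1.327
v -1.872 -1.982 0.339
v -2.229 -2.349 1.653
v -2.379 -1.389 0.368
v -2.735 -1.756 1.681
v -3.133 -1.298 0.188
v -3.49 -1.665 1.502
v -3.693 -1.763 -0.094
v -4.05 -2.13 1.22
v -3.731 -2.511 -0.313
v -4.088 -2.878 1.001
v -3.225 -3.104 -0.341
v -3.581 -3.471 0.972
v -2.47 -3.195 -0.162
v -2.827 -3.562 1.152
f 2 4 1
f 5 2 1
f 1 4 3
f 3 5 1
f 2 8 4
f 6 2 5
f 6 8 2
f 4 8 3
f 7 5 3
f 3 8 7
f 7 6 5
f 8 6 7
f 9 20 14
f 9 14 10
f 9 10 16
f 9 16 19
f 9 19 20
f 10 14 18
f 14 20 13
f 20 19 11
f 19 16 15
f 16 10 17
f 12 18 13
f 12 13 11
f 12 11 15
f 12 15 17
f 12 17 18
f 13 18 14
f 11 13 20
f 15 11 19
f 17 15 16
f 18 17 10
f 22 21 25
f 22 25 23
f 23 25 26
f 23 26 24
f 25 21 27
f 25 27 26
f 26 27 28
f 26 28 24
f 27 21 29
f 27 29 28
f 28 29 30
f 28 30 24
f 29 21 31
f 29 31 30
f 30 31 32
f 30 32 24
f 31 21 33
f 31 33 32
f 32 33 34
f 32 34 24
f 33 21 35
f 33 35 34
f 34 35 36
f 34 36 24
f 35 21 37
f 35 37 36
f 36 37 38
f 36 38 24
f 37 21 22
f 37 22 38
f 38 22 23
f 38 23 24



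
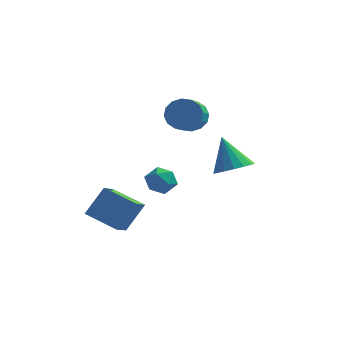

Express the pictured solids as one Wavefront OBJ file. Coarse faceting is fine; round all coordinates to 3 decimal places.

v 2.846 -3.15 1.568
v 3.343 -3.741 2.05
v 2.194 -2.49 3.052
v 3.604 -3.394 2.01
v 3.69 -2.991 1.869
v 3.584 -2.625 1.659
v 3.308 -2.379 1.428
v 2.927 -2.31 1.229
v 2.527 -2.433 1.108
v 2.2 -2.721 1.093
v 2.022 -3.107 1.186
v 2.032 -3.503 1.367
v 2.229 -3.818 1.594
v 2.567 -3.981 1.815
v 2.969 -3.953 1.98
v -1.009 -1.199 -0.368
v -0.259 -1.096 -0.148
v -0.841 -2.464 -0.352
v -0.091 -2.361 -0.132
v -0.676 -2.187 0.367
v -0.78 -1.405 0.358
v -0.32 -2.155 -0.858
v -0.424 -1.373 -0.867
v 0.167 -1.687 -0.45
v -0.053 -1.707 0.307
v -1.047 -1.853 -0.807
v -1.267 -1.873 -0.05
v -3.516 -3.544 -1.647
v -2.828 -2.827 -0.38
v -3.408 -2.233 -2.448
v -2.721 -1.516 -1.181
v -2.019 -4.004 -2.199
v -1.332 -3.287 -0.932
v -1.912 -2.693 -3
v -1.224 -1.976 -1.733
v 0.324 0.257 2.801
v 0.883 -0.091 2.248
v 0.816 -1.245 2.906
v 0.256 -0.897 3.459
v 1.134 0.08 2.574
v 1.067 -1.074 3.232
v 1.168 0.299 2.96
v 1.1 -0.855 3.618
v 0.975 0.506 3.304
v 0.908 -0.648 3.962
v 0.608 0.646 3.513
v 0.541 -0.508 4.171
v 0.165 0.683 3.531
v 0.097 -0.471 4.189
v -0.236 0.605 3.354
v -0.303 -0.549 4.012
v -0.487 0.434 3.028
v -0.554 -0.72 3.686
v -0.52 0.215 2.642
v -0.588 -0.939 3.3
v -0.328 0.008 2.298
v -0.395 -1.146 2.956
v 0.039 -0.132 2.089
v -0.028 -1.286 2.747
v 0.483 -0.169 2.071
v 0.415 -1.323 2.729
f 2 1 4
f 2 4 3
f 4 1 5
f 4 5 3
f 5 1 6
f 5 6 3
f 6 1 7
f 6 7 3
f 7 1 8
f 7 8 3
f 8 1 9
f 8 9 3
f 9 1 10
f 9 10 3
f 10 1 11
f 10 11 3
f 11 1 12
f 11 12 3
f 12 1 13
f 12 13 3
f 13 1 14
f 13 14 3
f 14 1 15
f 14 15 3
f 15 1 2
f 15 2 3
f 16 27 21
f 16 21 17
f 16 17 23
f 16 23 26
f 16 26 27
f 17 21 25
f 21 27 20
f 27 26 18
f 26 23 22
f 23 17 24
f 19 25 20
f 19 20 18
f 19 18 22
f 19 22 24
f 19 24 25
f 20 25 21
f 18 20 27
f 22 18 26
f 24 22 23
f 25 24 17
f 29 31 28
f 32 29 28
f 28 31 30
f 30 32 28
f 29 35 31
f 33 29 32
f 33 35 29
f 31 35 30
f 34 32 30
f 30 35 34
f 34 33 32
f 35 33 34
f 37 36 40
f 37 40 38
f 38 40 41
f 38 41 39
f 40 36 42
f 40 42 41
f 41 42 43
f 41 43 39
f 42 36 44
f 42 44 43
f 43 44 45
f 43 45 39
f 44 36 46
f 44 46 45
f 45 46 47
f 45 47 39
f 46 36 48
f 46 48 47
f 47 48 49
f 47 49 39
f 48 36 50
f 48 50 49
f 49 50 51
f 49 51 39
f 50 36 52
f 50 52 51
f 51 52 53
f 51 53 39
f 52 36 54
f 52 54 53
f 53 54 55
f 53 55 39
f 54 36 56
f 54 56 55
f 55 56 57
f 55 57 39
f 56 36 58
f 56 58 57
f 57 58 59
f 57 59 39
f 58 36 60
f 58 60 59
f 59 60 61
f 59 61 39
f 60 36 37
f 60 37 61
f 61 37 38
f 61 38 39



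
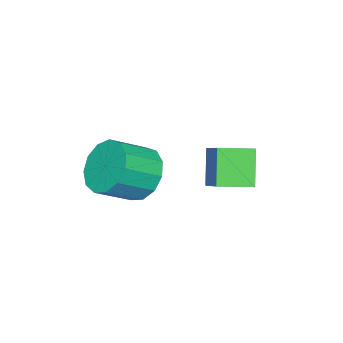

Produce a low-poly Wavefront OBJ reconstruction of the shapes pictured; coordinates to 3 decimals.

v 0.836 -0.68 -0.099
v 1.114 -1.153 -0.899
v 2.103 -1.752 -0.201
v 1.824 -1.28 0.599
v 1.394 -0.683 -0.892
v 2.382 -1.283 -0.194
v 1.497 -0.213 -0.633
v 2.485 -0.812 0.064
v 1.39 0.109 -0.205
v 2.378 -0.49 0.493
v 1.106 0.18 0.257
v 2.095 -0.419 0.955
v 0.738 -0.022 0.606
v 1.726 -0.621 1.304
v 0.4 -0.433 0.731
v 1.388 -1.032 1.429
v 0.201 -0.922 0.593
v 1.189 -1.522 1.291
v 0.203 -1.335 0.235
v 1.191 -1.935 0.933
v 0.406 -1.54 -0.229
v 1.395 -2.14 0.469
v 0.746 -1.472 -0.652
v 1.734 -2.071 0.046
v -0.971 0.408 -1.287
v -1.644 0.041 -0.152
v -1.686 1.284 -1.428
v -2.359 0.917 -0.293
v -0.041 1.303 -0.447
v -0.714 0.936 0.688
v -0.756 2.179 -0.588
v -1.429 1.812 0.547
f 2 1 5
f 2 5 3
f 3 5 6
f 3 6 4
f 5 1 7
f 5 7 6
f 6 7 8
f 6 8 4
f 7 1 9
f 7 9 8
f 8 9 10
f 8 10 4
f 9 1 11
f 9 11 10
f 10 11 12
f 10 12 4
f 11 1 13
f 11 13 12
f 12 13 14
f 12 14 4
f 13 1 15
f 13 15 14
f 14 15 16
f 14 16 4
f 15 1 17
f 15 17 16
f 16 17 18
f 16 18 4
f 17 1 19
f 17 19 18
f 18 19 20
f 18 20 4
f 19 1 21
f 19 21 20
f 20 21 22
f 20 22 4
f 21 1 23
f 21 23 22
f 22 23 24
f 22 24 4
f 23 1 2
f 23 2 24
f 24 2 3
f 24 3 4
f 26 28 25
f 29 26 25
f 25 28 27
f 27 29 25
f 26 32 28
f 30 26 29
f 30 32 26
f 28 32 27
f 31 29 27
f 27 32 31
f 31 30 29
f 32 30 31



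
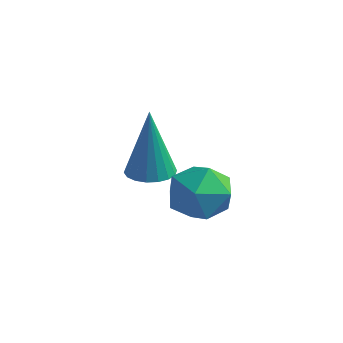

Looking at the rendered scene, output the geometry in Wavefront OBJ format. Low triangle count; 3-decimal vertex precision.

v -3.751 0.367 -4.83
v -3.104 0.543 -4.82
v -3.789 0.393 -2.67
v -3.245 0.806 -4.826
v -3.485 0.982 -4.832
v -3.779 1.037 -4.838
v -4.066 0.958 -4.842
v -4.291 0.763 -4.844
v -4.41 0.489 -4.843
v -4.397 0.191 -4.839
v -4.257 -0.072 -4.834
v -4.016 -0.248 -4.827
v -3.723 -0.302 -4.821
v -3.435 -0.224 -4.817
v -3.21 -0.028 -4.816
v -3.092 0.246 -4.817
v -1.51 -0.415 -4.323
v -0.641 -0.703 -4.451
v -1.719 -1.497 -3.309
v -0.85 -1.785 -3.437
v -1.012 -0.972 -3.026
v -0.883 -0.304 -3.652
v -1.477 -1.896 -4.108
v -1.348 -1.228 -4.734
v -0.62 -1.619 -4.318
v -0.332 -1.048 -3.649
v -2.028 -1.152 -4.111
v -1.74 -0.581 -3.442
f 2 1 4
f 2 4 3
f 4 1 5
f 4 5 3
f 5 1 6
f 5 6 3
f 6 1 7
f 6 7 3
f 7 1 8
f 7 8 3
f 8 1 9
f 8 9 3
f 9 1 10
f 9 10 3
f 10 1 11
f 10 11 3
f 11 1 12
f 11 12 3
f 12 1 13
f 12 13 3
f 13 1 14
f 13 14 3
f 14 1 15
f 14 15 3
f 15 1 16
f 15 16 3
f 16 1 2
f 16 2 3
f 17 28 22
f 17 22 18
f 17 18 24
f 17 24 27
f 17 27 28
f 18 22 26
f 22 28 21
f 28 27 19
f 27 24 23
f 24 18 25
f 20 26 21
f 20 21 19
f 20 19 23
f 20 23 25
f 20 25 26
f 21 26 22
f 19 21 28
f 23 19 27
f 25 23 24
f 26 25 18



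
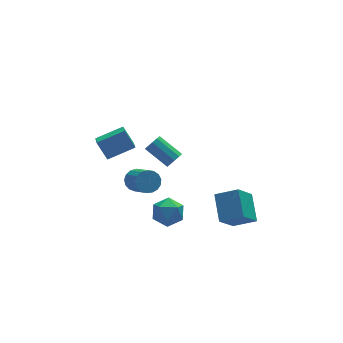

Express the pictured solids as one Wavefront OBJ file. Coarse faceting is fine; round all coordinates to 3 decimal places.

v -2.853 -3.275 -1.786
v -1.906 -3.086 -2.146
v -2.574 -4.914 -1.914
v -1.627 -4.725 -2.274
v -1.857 -4.517 -1.291
v -2.029 -3.504 -1.212
v -2.451 -4.496 -2.848
v -2.623 -3.483 -2.769
v -1.658 -3.841 -2.802
v -1.29 -3.853 -1.839
v -3.19 -4.147 -2.221
v -2.822 -4.159 -1.258
v 0.954 -3.634 -4.165
v 2.163 -4.28 -3.508
v 1.233 -2.048 -3.119
v 2.442 -2.694 -2.462
v 2.078 -2.926 -5.538
v 3.287 -3.572 -4.881
v 2.357 -1.34 -4.492
v 3.566 -1.986 -3.835
v -0.302 0.515 -1.667
v 0.145 0.514 -1.21
v -0.81 1.705 -0.275
v -1.258 1.705 -0.733
v 0.239 0.795 -1.472
v -0.717 1.986 -0.537
v 0.126 0.969 -1.809
v -0.83 2.16 -0.874
v -0.151 0.969 -2.092
v -1.106 2.16 -1.157
v -0.485 0.796 -2.212
v -1.44 1.987 -1.278
v -0.75 0.515 -2.125
v -1.705 1.706 -1.19
v -0.843 0.234 -1.863
v -1.799 1.425 -0.928
v -0.73 0.06 -1.526
v -1.686 1.251 -0.591
v -0.454 0.06 -1.243
v -1.409 1.251 -0.308
v -0.12 0.233 -1.122
v -1.075 1.424 -0.188
v -3.7 -2.977 0.385
v -3.264 -2.592 0.858
v -3.105 -4.137 1.969
v -3.54 -4.523 1.495
v -3.597 -2.537 0.983
v -3.438 -4.082 2.094
v -3.953 -2.582 0.97
v -3.793 -4.128 2.081
v -4.25 -2.719 0.823
v -4.091 -4.264 1.934
v -4.422 -2.914 0.576
v -4.263 -4.46 1.687
v -4.428 -3.124 0.285
v -4.269 -4.67 1.396
v -4.267 -3.3 0.016
v -4.108 -4.846 1.127
v -3.977 -3.403 -0.168
v -3.817 -4.948 0.943
v -3.622 -3.407 -0.225
v -3.463 -4.953 0.886
v -3.286 -3.314 -0.143
v -3.127 -4.859 0.968
v -3.044 -3.143 0.06
v -2.885 -4.688 1.171
v -2.952 -2.934 0.338
v -2.793 -4.48 1.449
v -3.032 -2.735 0.626
v -2.873 -4.281 1.737
v -3.558 3.232 -2.875
v -4.022 3.811 -1.676
v -3.369 4.143 -3.242
v -3.834 4.722 -2.043
v -1.846 3.158 -2.177
v -2.311 3.737 -0.978
v -1.658 4.069 -2.544
v -2.122 4.648 -1.345
f 1 12 6
f 1 6 2
f 1 2 8
f 1 8 11
f 1 11 12
f 2 6 10
f 6 12 5
f 12 11 3
f 11 8 7
f 8 2 9
f 4 10 5
f 4 5 3
f 4 3 7
f 4 7 9
f 4 9 10
f 5 10 6
f 3 5 12
f 7 3 11
f 9 7 8
f 10 9 2
f 14 16 13
f 17 14 13
f 13 16 15
f 15 17 13
f 14 20 16
f 18 14 17
f 18 20 14
f 16 20 15
f 19 17 15
f 15 20 19
f 19 18 17
f 20 18 19
f 22 21 25
f 22 25 23
f 23 25 26
f 23 26 24
f 25 21 27
f 25 27 26
f 26 27 28
f 26 28 24
f 27 21 29
f 27 29 28
f 28 29 30
f 28 30 24
f 29 21 31
f 29 31 30
f 30 31 32
f 30 32 24
f 31 21 33
f 31 33 32
f 32 33 34
f 32 34 24
f 33 21 35
f 33 35 34
f 34 35 36
f 34 36 24
f 35 21 37
f 35 37 36
f 36 37 38
f 36 38 24
f 37 21 39
f 37 39 38
f 38 39 40
f 38 40 24
f 39 21 41
f 39 41 40
f 40 41 42
f 40 42 24
f 41 21 22
f 41 22 42
f 42 22 23
f 42 23 24
f 44 43 47
f 44 47 45
f 45 47 48
f 45 48 46
f 47 43 49
f 47 49 48
f 48 49 50
f 48 50 46
f 49 43 51
f 49 51 50
f 50 51 52
f 50 52 46
f 51 43 53
f 51 53 52
f 52 53 54
f 52 54 46
f 53 43 55
f 53 55 54
f 54 55 56
f 54 56 46
f 55 43 57
f 55 57 56
f 56 57 58
f 56 58 46
f 57 43 59
f 57 59 58
f 58 59 60
f 58 60 46
f 59 43 61
f 59 61 60
f 60 61 62
f 60 62 46
f 61 43 63
f 61 63 62
f 62 63 64
f 62 64 46
f 63 43 65
f 63 65 64
f 64 65 66
f 64 66 46
f 65 43 67
f 65 67 66
f 66 67 68
f 66 68 46
f 67 43 69
f 67 69 68
f 68 69 70
f 68 70 46
f 69 43 44
f 69 44 70
f 70 44 45
f 70 45 46
f 72 74 71
f 75 72 71
f 71 74 73
f 73 75 71
f 72 78 74
f 76 72 75
f 76 78 72
f 74 78 73
f 77 75 73
f 73 78 77
f 77 76 75
f 78 76 77



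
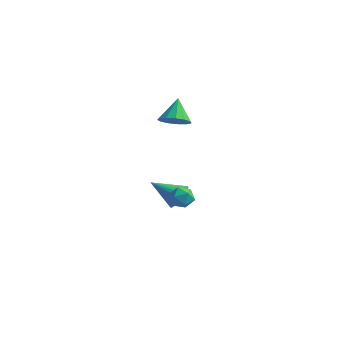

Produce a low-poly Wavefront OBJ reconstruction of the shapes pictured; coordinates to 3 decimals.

v 3.112 -3.642 -1.411
v 3.559 -3.432 -1.837
v 3.641 -4.548 -1.303
v 4.088 -4.338 -1.729
v 4.042 -4.06 -1.141
v 3.714 -3.5 -1.208
v 3.486 -4.48 -1.932
v 3.158 -3.92 -1.999
v 3.79 -3.95 -2.159
v 4.133 -3.69 -1.669
v 3.067 -4.29 -1.471
v 3.41 -4.03 -0.981
v 0.083 0.068 -4.294
v 0.502 -0.578 -4.294
v -1.083 -0.688 -3.386
v 0.609 -0.428 -4.032
v 0.626 -0.193 -3.815
v 0.548 0.087 -3.681
v 0.39 0.364 -3.653
v 0.179 0.59 -3.736
v -0.049 0.726 -3.915
v -0.254 0.748 -4.16
v -0.401 0.652 -4.428
v -0.464 0.456 -4.673
v -0.433 0.193 -4.852
v -0.312 -0.092 -4.935
v -0.124 -0.349 -4.907
v 0.101 -0.534 -4.773
v 0.322 -0.615 -4.556
v 1.157 -1.571 1.68
v 1.701 -1.01 1.509
v 0.763 -0.849 2.8
v 1.322 -0.888 1.297
v 0.891 -0.984 1.207
v 0.544 -1.265 1.267
v 0.392 -1.644 1.458
v 0.483 -2 1.719
v 0.788 -2.22 1.968
v 1.21 -2.234 2.126
v 1.615 -2.037 2.142
v 1.875 -1.693 2.011
v 1.907 -1.31 1.775
f 1 12 6
f 1 6 2
f 1 2 8
f 1 8 11
f 1 11 12
f 2 6 10
f 6 12 5
f 12 11 3
f 11 8 7
f 8 2 9
f 4 10 5
f 4 5 3
f 4 3 7
f 4 7 9
f 4 9 10
f 5 10 6
f 3 5 12
f 7 3 11
f 9 7 8
f 10 9 2
f 14 13 16
f 14 16 15
f 16 13 17
f 16 17 15
f 17 13 18
f 17 18 15
f 18 13 19
f 18 19 15
f 19 13 20
f 19 20 15
f 20 13 21
f 20 21 15
f 21 13 22
f 21 22 15
f 22 13 23
f 22 23 15
f 23 13 24
f 23 24 15
f 24 13 25
f 24 25 15
f 25 13 26
f 25 26 15
f 26 13 27
f 26 27 15
f 27 13 28
f 27 28 15
f 28 13 29
f 28 29 15
f 29 13 14
f 29 14 15
f 31 30 33
f 31 33 32
f 33 30 34
f 33 34 32
f 34 30 35
f 34 35 32
f 35 30 36
f 35 36 32
f 36 30 37
f 36 37 32
f 37 30 38
f 37 38 32
f 38 30 39
f 38 39 32
f 39 30 40
f 39 40 32
f 40 30 41
f 40 41 32
f 41 30 42
f 41 42 32
f 42 30 31
f 42 31 32



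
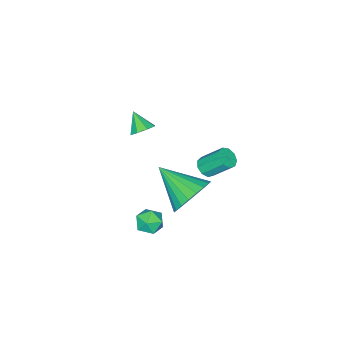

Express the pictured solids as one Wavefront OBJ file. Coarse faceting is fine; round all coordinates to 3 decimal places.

v -1.733 -2.201 -2.885
v -1.207 -2.01 -2.849
v -1.602 -1.109 -1.839
v -2.127 -1.299 -1.875
v -1.403 -1.806 -3.108
v -1.798 -0.905 -2.098
v -1.753 -1.787 -3.262
v -2.148 -0.886 -2.252
v -2.094 -1.961 -3.24
v -2.488 -1.06 -2.23
v -2.265 -2.247 -3.052
v -2.66 -1.346 -2.042
v -2.188 -2.511 -2.786
v -2.582 -1.61 -1.776
v -1.897 -2.63 -2.566
v -2.292 -1.729 -1.556
v -1.53 -2.548 -2.496
v -1.925 -1.647 -1.486
v -1.257 -2.303 -2.608
v -1.652 -1.402 -1.597
v 3.272 -0.43 -0.988
v 3.565 -0.105 -1.527
v 4.235 -0.975 -0.793
v 4.528 -0.65 -1.332
v 4.363 -0.294 -0.76
v 3.768 0.043 -0.88
v 4.032 -1.123 -1.44
v 3.437 -0.786 -1.56
v 4.034 -0.533 -1.806
v 4.239 -0.021 -1.386
v 3.561 -1.059 -0.934
v 3.766 -0.547 -0.514
v 1.709 -0.064 -0.857
v 2.707 0.186 -0.497
v 1.811 -1.876 0.117
v 2.444 0.349 -0.166
v 2.054 0.441 0.046
v 1.604 0.445 0.101
v 1.172 0.362 -0.009
v 0.834 0.205 -0.266
v 0.646 0.001 -0.625
v 0.643 -0.213 -1.024
v 0.824 -0.402 -1.395
v 1.158 -0.533 -1.672
v 1.587 -0.582 -1.808
v 2.038 -0.542 -1.78
v 2.431 -0.419 -1.592
v 2.7 -0.234 -1.277
v 2.798 -0.021 -0.89
v 1.502 -3.037 1.722
v 2.007 -2.892 2.011
v 1.298 -3.763 2.438
v 1.645 -2.649 2.156
v 1.2 -2.632 2.046
v 0.931 -2.853 1.746
v 0.997 -3.182 1.432
v 1.358 -3.426 1.288
v 1.804 -3.442 1.397
v 2.072 -3.221 1.697
f 2 1 5
f 2 5 3
f 3 5 6
f 3 6 4
f 5 1 7
f 5 7 6
f 6 7 8
f 6 8 4
f 7 1 9
f 7 9 8
f 8 9 10
f 8 10 4
f 9 1 11
f 9 11 10
f 10 11 12
f 10 12 4
f 11 1 13
f 11 13 12
f 12 13 14
f 12 14 4
f 13 1 15
f 13 15 14
f 14 15 16
f 14 16 4
f 15 1 17
f 15 17 16
f 16 17 18
f 16 18 4
f 17 1 19
f 17 19 18
f 18 19 20
f 18 20 4
f 19 1 2
f 19 2 20
f 20 2 3
f 20 3 4
f 21 32 26
f 21 26 22
f 21 22 28
f 21 28 31
f 21 31 32
f 22 26 30
f 26 32 25
f 32 31 23
f 31 28 27
f 28 22 29
f 24 30 25
f 24 25 23
f 24 23 27
f 24 27 29
f 24 29 30
f 25 30 26
f 23 25 32
f 27 23 31
f 29 27 28
f 30 29 22
f 34 33 36
f 34 36 35
f 36 33 37
f 36 37 35
f 37 33 38
f 37 38 35
f 38 33 39
f 38 39 35
f 39 33 40
f 39 40 35
f 40 33 41
f 40 41 35
f 41 33 42
f 41 42 35
f 42 33 43
f 42 43 35
f 43 33 44
f 43 44 35
f 44 33 45
f 44 45 35
f 45 33 46
f 45 46 35
f 46 33 47
f 46 47 35
f 47 33 48
f 47 48 35
f 48 33 49
f 48 49 35
f 49 33 34
f 49 34 35
f 51 50 53
f 51 53 52
f 53 50 54
f 53 54 52
f 54 50 55
f 54 55 52
f 55 50 56
f 55 56 52
f 56 50 57
f 56 57 52
f 57 50 58
f 57 58 52
f 58 50 59
f 58 59 52
f 59 50 51
f 59 51 52



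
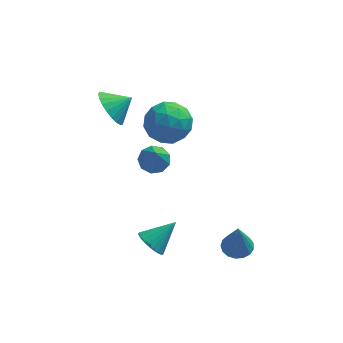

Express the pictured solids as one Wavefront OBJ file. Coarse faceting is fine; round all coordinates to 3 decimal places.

v -2.83 1.886 1.116
v -2.223 2.663 0.38
v -1.137 1.477 2.08
v -0.53 2.254 1.344
v -1.339 2.688 2.163
v -2.385 2.94 1.568
v -0.975 1.2 0.892
v -2.021 1.452 0.297
v -1.076 2.239 0.242
v -1.302 3.159 1.028
v -2.058 0.981 1.432
v -2.284 1.901 2.218
v -2.675 2.31 0.663
v -0.685 1.83 1.797
v -1.161 2.084 2.278
v -0.804 2.541 1.846
v -2.77 2.473 1.361
v -2.414 2.93 0.929
v -1.894 2.945 1.977
v -0.946 1.21 1.531
v -0.59 1.667 1.099
v -2.556 1.599 0.614
v -2.199 2.056 0.182
v -1.466 1.195 0.483
v -1.644 2.518 0.15
v -0.649 2.278 0.716
v -0.911 1.658 0.451
v -1.525 1.806 0.101
v -1.777 3.058 0.611
v -0.782 2.818 1.178
v -1.258 3.073 1.66
v -1.872 3.221 1.309
v -1.103 2.809 0.53
v -2.578 1.322 1.282
v -1.583 1.082 1.849
v -1.488 0.919 1.151
v -2.102 1.067 0.8
v -2.711 1.862 1.744
v -1.716 1.622 2.31
v -1.835 2.334 2.359
v -2.449 2.482 2.009
v -2.257 1.331 1.93
v -4.284 0.962 3.452
v -3.743 0.872 2.58
v -3.316 1.198 4.028
v -3.844 1.289 2.58
v -4.021 1.648 2.73
v -4.244 1.89 3.006
v -4.473 1.97 3.358
v -4.67 1.877 3.727
v -4.799 1.625 4.049
v -4.84 1.259 4.267
v -4.785 0.842 4.344
v -4.643 0.445 4.268
v -4.438 0.138 4.05
v -4.208 -0.027 3.729
v -3.99 -0.021 3.36
v -3.823 0.156 3.007
v -3.736 0.472 2.731
v -2.446 -3.705 -1.987
v -2.163 -3.279 -2.59
v -1.314 -3.075 -1.013
v -2.387 -3.076 -2.461
v -2.621 -2.981 -2.251
v -2.824 -3.011 -1.995
v -2.962 -3.162 -1.737
v -3.011 -3.406 -1.523
v -2.962 -3.702 -1.389
v -2.824 -3.998 -1.358
v -2.62 -4.244 -1.436
v -2.386 -4.396 -1.61
v -2.163 -4.429 -1.848
v -1.988 -4.337 -2.11
v -1.892 -4.135 -2.352
v -1.893 -3.859 -2.53
v -1.989 -3.556 -2.614
v 1.48 -2.952 -3.066
v 2.037 -3.46 -3.157
v 1.48 -3.268 -1.294
v 2.213 -3.147 -3.101
v 2.221 -2.789 -3.037
v 2.059 -2.468 -2.98
v 1.765 -2.258 -2.942
v 1.405 -2.207 -2.933
v 1.062 -2.327 -2.954
v 0.815 -2.59 -3.001
v 0.72 -2.935 -3.063
v 0.799 -3.285 -3.125
v 1.034 -3.558 -3.174
v 1.372 -3.692 -3.198
v 1.734 -3.657 -3.192
v -2.307 -0.392 0.92
v -1.918 0.165 1.26
v -2.253 -1.428 2.56
v -2.428 0.24 1.323
v -2.882 0.019 1.199
v -3.066 -0.395 0.943
v -2.895 -0.807 0.677
v -2.449 -1.026 0.525
v -1.936 -0.948 0.557
v -1.597 -0.61 0.759
v -1.589 -0.17 1.037
f 1 38 17
f 38 12 41
f 17 41 6
f 38 41 17
f 1 17 13
f 17 6 18
f 13 18 2
f 17 18 13
f 1 13 22
f 13 2 23
f 22 23 8
f 13 23 22
f 1 22 34
f 22 8 37
f 34 37 11
f 22 37 34
f 1 34 38
f 34 11 42
f 38 42 12
f 34 42 38
f 2 18 29
f 18 6 32
f 29 32 10
f 18 32 29
f 6 41 19
f 41 12 40
f 19 40 5
f 41 40 19
f 12 42 39
f 42 11 35
f 39 35 3
f 42 35 39
f 11 37 36
f 37 8 24
f 36 24 7
f 37 24 36
f 8 23 28
f 23 2 25
f 28 25 9
f 23 25 28
f 4 30 16
f 30 10 31
f 16 31 5
f 30 31 16
f 4 16 14
f 16 5 15
f 14 15 3
f 16 15 14
f 4 14 21
f 14 3 20
f 21 20 7
f 14 20 21
f 4 21 26
f 21 7 27
f 26 27 9
f 21 27 26
f 4 26 30
f 26 9 33
f 30 33 10
f 26 33 30
f 5 31 19
f 31 10 32
f 19 32 6
f 31 32 19
f 3 15 39
f 15 5 40
f 39 40 12
f 15 40 39
f 7 20 36
f 20 3 35
f 36 35 11
f 20 35 36
f 9 27 28
f 27 7 24
f 28 24 8
f 27 24 28
f 10 33 29
f 33 9 25
f 29 25 2
f 33 25 29
f 44 43 46
f 44 46 45
f 46 43 47
f 46 47 45
f 47 43 48
f 47 48 45
f 48 43 49
f 48 49 45
f 49 43 50
f 49 50 45
f 50 43 51
f 50 51 45
f 51 43 52
f 51 52 45
f 52 43 53
f 52 53 45
f 53 43 54
f 53 54 45
f 54 43 55
f 54 55 45
f 55 43 56
f 55 56 45
f 56 43 57
f 56 57 45
f 57 43 58
f 57 58 45
f 58 43 59
f 58 59 45
f 59 43 44
f 59 44 45
f 61 60 63
f 61 63 62
f 63 60 64
f 63 64 62
f 64 60 65
f 64 65 62
f 65 60 66
f 65 66 62
f 66 60 67
f 66 67 62
f 67 60 68
f 67 68 62
f 68 60 69
f 68 69 62
f 69 60 70
f 69 70 62
f 70 60 71
f 70 71 62
f 71 60 72
f 71 72 62
f 72 60 73
f 72 73 62
f 73 60 74
f 73 74 62
f 74 60 75
f 74 75 62
f 75 60 76
f 75 76 62
f 76 60 61
f 76 61 62
f 78 77 80
f 78 80 79
f 80 77 81
f 80 81 79
f 81 77 82
f 81 82 79
f 82 77 83
f 82 83 79
f 83 77 84
f 83 84 79
f 84 77 85
f 84 85 79
f 85 77 86
f 85 86 79
f 86 77 87
f 86 87 79
f 87 77 88
f 87 88 79
f 88 77 89
f 88 89 79
f 89 77 90
f 89 90 79
f 90 77 91
f 90 91 79
f 91 77 78
f 91 78 79
f 93 92 95
f 93 95 94
f 95 92 96
f 95 96 94
f 96 92 97
f 96 97 94
f 97 92 98
f 97 98 94
f 98 92 99
f 98 99 94
f 99 92 100
f 99 100 94
f 100 92 101
f 100 101 94
f 101 92 102
f 101 102 94
f 102 92 93
f 102 93 94



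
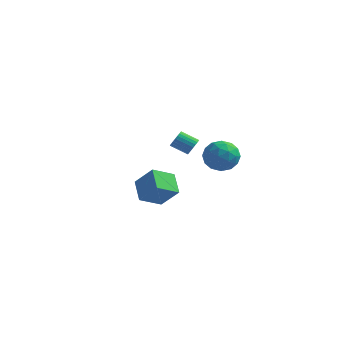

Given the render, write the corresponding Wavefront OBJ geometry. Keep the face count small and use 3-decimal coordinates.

v 0.685 -3.787 -1.743
v 1.737 -3.843 -0.619
v 1.417 -2.733 -2.375
v 2.468 -2.788 -1.251
v 1.432 -4.752 -2.489
v 2.483 -4.807 -1.365
v 2.163 -3.697 -3.121
v 3.215 -3.753 -1.997
v 0.552 3.542 -2.172
v 0.75 3.848 -1.708
v -0.254 3.644 -1.144
v -0.452 3.338 -1.608
v 0.648 4.014 -1.831
v -0.357 3.81 -1.267
v 0.531 4.108 -2.006
v -0.474 3.904 -1.442
v 0.417 4.115 -2.206
v -0.588 3.911 -1.642
v 0.324 4.036 -2.401
v -0.681 3.832 -1.837
v 0.265 3.881 -2.561
v -0.739 3.677 -1.997
v 0.251 3.674 -2.661
v -0.754 3.47 -2.097
v 0.282 3.448 -2.688
v -0.723 3.244 -2.124
v 0.354 3.236 -2.636
v -0.65 3.032 -2.072
v 0.457 3.07 -2.513
v -0.548 2.866 -1.949
v 0.574 2.976 -2.338
v -0.431 2.772 -1.774
v 0.688 2.969 -2.138
v -0.317 2.765 -1.574
v 0.781 3.048 -1.943
v -0.224 2.844 -1.379
v 0.839 3.203 -1.783
v -0.165 2.999 -1.219
v 0.854 3.41 -1.683
v -0.151 3.206 -1.119
v 0.823 3.636 -1.656
v -0.182 3.432 -1.092
v 2.356 3.625 -3.103
v 3.222 3.759 -2.414
v 1.758 2.261 -2.086
v 2.624 2.395 -1.397
v 1.823 3.169 -1.442
v 2.193 4.011 -2.07
v 2.787 2.009 -2.43
v 3.157 2.851 -3.058
v 3.489 2.76 -1.998
v 2.893 3.477 -1.388
v 2.087 2.543 -3.112
v 1.491 3.26 -2.502
v 2.842 3.811 -2.848
v 2.138 2.209 -1.652
v 1.667 2.663 -1.678
v 2.177 2.742 -1.274
v 2.237 3.96 -2.646
v 2.746 4.039 -2.241
v 1.923 3.692 -1.669
v 2.234 1.981 -2.259
v 2.743 2.06 -1.854
v 2.803 3.278 -3.226
v 3.313 3.357 -2.822
v 3.057 2.328 -2.831
v 3.507 3.303 -2.199
v 3.156 2.501 -1.601
v 3.252 2.274 -2.208
v 3.469 2.769 -2.577
v 3.157 3.724 -1.84
v 2.805 2.923 -1.242
v 2.335 3.378 -1.268
v 2.552 3.873 -1.638
v 3.314 3.137 -1.595
v 2.175 3.097 -3.258
v 1.823 2.296 -2.66
v 2.428 2.147 -2.862
v 2.645 2.642 -3.232
v 1.824 3.519 -2.899
v 1.473 2.717 -2.301
v 1.511 3.251 -1.923
v 1.728 3.746 -2.292
v 1.666 2.883 -2.905
f 2 4 1
f 5 2 1
f 1 4 3
f 3 5 1
f 2 8 4
f 6 2 5
f 6 8 2
f 4 8 3
f 7 5 3
f 3 8 7
f 7 6 5
f 8 6 7
f 10 9 13
f 10 13 11
f 11 13 14
f 11 14 12
f 13 9 15
f 13 15 14
f 14 15 16
f 14 16 12
f 15 9 17
f 15 17 16
f 16 17 18
f 16 18 12
f 17 9 19
f 17 19 18
f 18 19 20
f 18 20 12
f 19 9 21
f 19 21 20
f 20 21 22
f 20 22 12
f 21 9 23
f 21 23 22
f 22 23 24
f 22 24 12
f 23 9 25
f 23 25 24
f 24 25 26
f 24 26 12
f 25 9 27
f 25 27 26
f 26 27 28
f 26 28 12
f 27 9 29
f 27 29 28
f 28 29 30
f 28 30 12
f 29 9 31
f 29 31 30
f 30 31 32
f 30 32 12
f 31 9 33
f 31 33 32
f 32 33 34
f 32 34 12
f 33 9 35
f 33 35 34
f 34 35 36
f 34 36 12
f 35 9 37
f 35 37 36
f 36 37 38
f 36 38 12
f 37 9 39
f 37 39 38
f 38 39 40
f 38 40 12
f 39 9 41
f 39 41 40
f 40 41 42
f 40 42 12
f 41 9 10
f 41 10 42
f 42 10 11
f 42 11 12
f 43 80 59
f 80 54 83
f 59 83 48
f 80 83 59
f 43 59 55
f 59 48 60
f 55 60 44
f 59 60 55
f 43 55 64
f 55 44 65
f 64 65 50
f 55 65 64
f 43 64 76
f 64 50 79
f 76 79 53
f 64 79 76
f 43 76 80
f 76 53 84
f 80 84 54
f 76 84 80
f 44 60 71
f 60 48 74
f 71 74 52
f 60 74 71
f 48 83 61
f 83 54 82
f 61 82 47
f 83 82 61
f 54 84 81
f 84 53 77
f 81 77 45
f 84 77 81
f 53 79 78
f 79 50 66
f 78 66 49
f 79 66 78
f 50 65 70
f 65 44 67
f 70 67 51
f 65 67 70
f 46 72 58
f 72 52 73
f 58 73 47
f 72 73 58
f 46 58 56
f 58 47 57
f 56 57 45
f 58 57 56
f 46 56 63
f 56 45 62
f 63 62 49
f 56 62 63
f 46 63 68
f 63 49 69
f 68 69 51
f 63 69 68
f 46 68 72
f 68 51 75
f 72 75 52
f 68 75 72
f 47 73 61
f 73 52 74
f 61 74 48
f 73 74 61
f 45 57 81
f 57 47 82
f 81 82 54
f 57 82 81
f 49 62 78
f 62 45 77
f 78 77 53
f 62 77 78
f 51 69 70
f 69 49 66
f 70 66 50
f 69 66 70
f 52 75 71
f 75 51 67
f 71 67 44
f 75 67 71

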